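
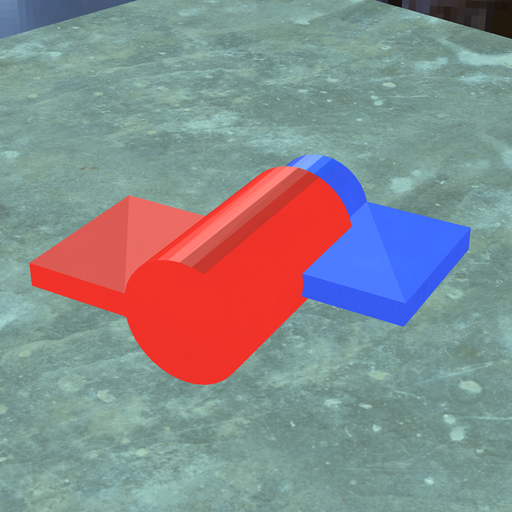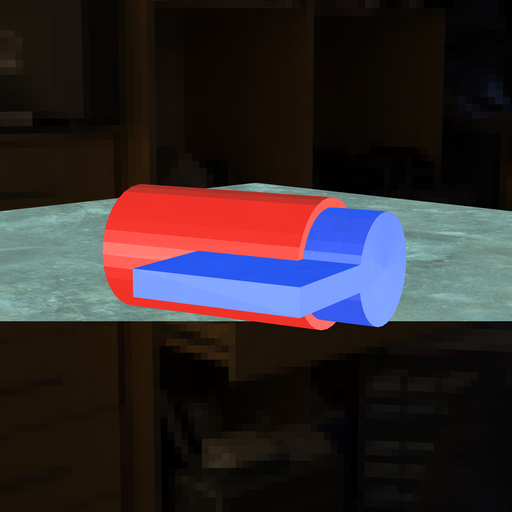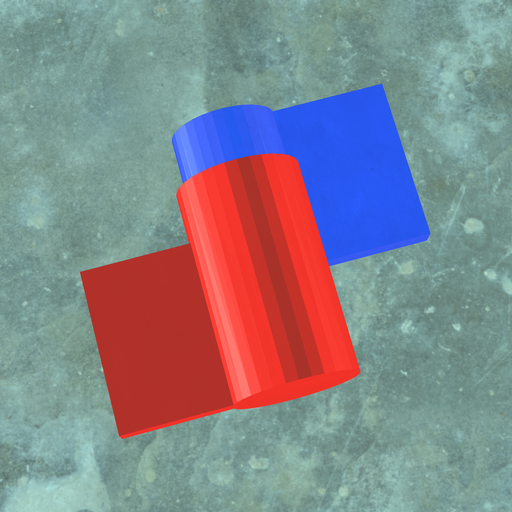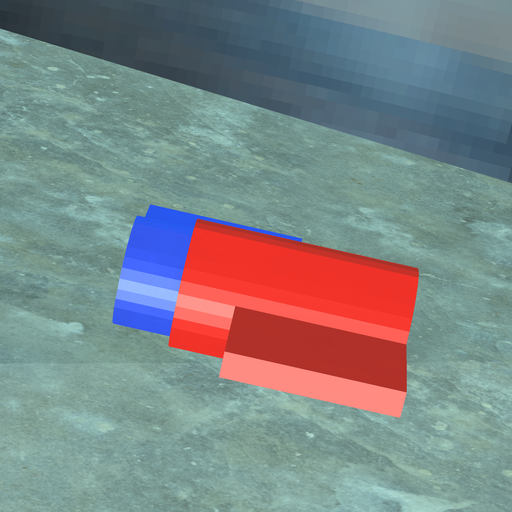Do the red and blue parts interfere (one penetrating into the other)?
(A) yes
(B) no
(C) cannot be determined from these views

(A) yes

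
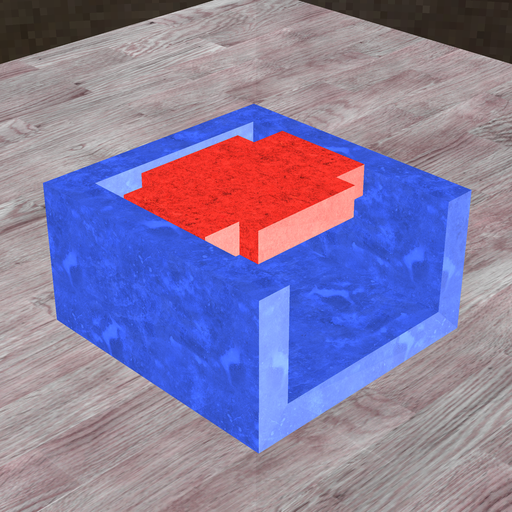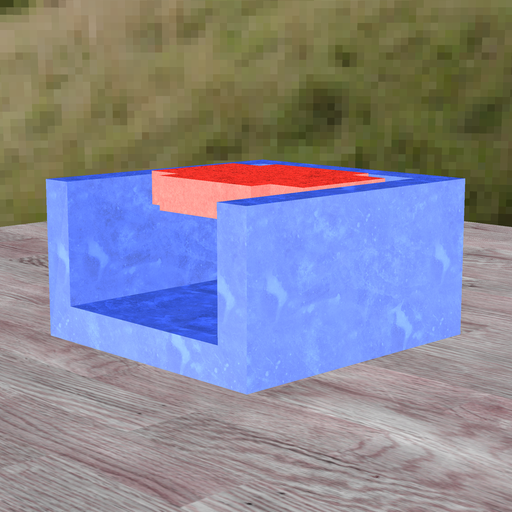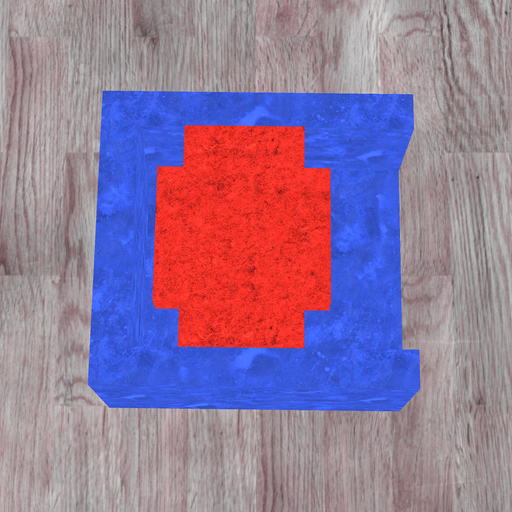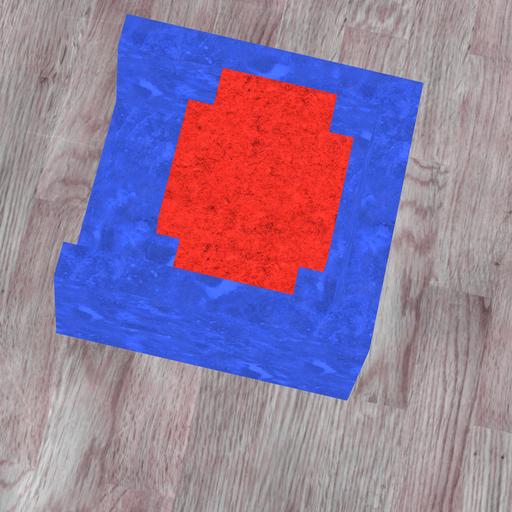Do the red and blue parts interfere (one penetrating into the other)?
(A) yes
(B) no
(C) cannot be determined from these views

(B) no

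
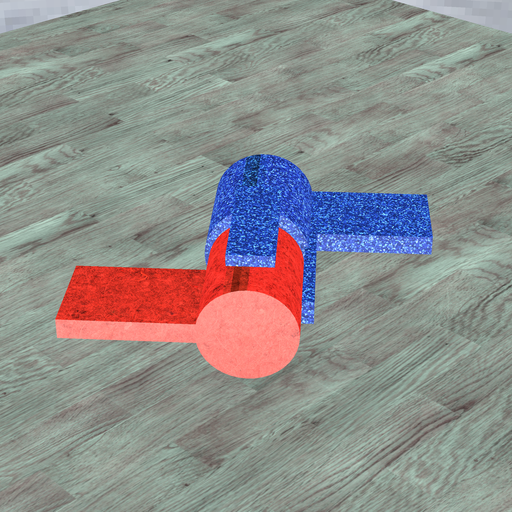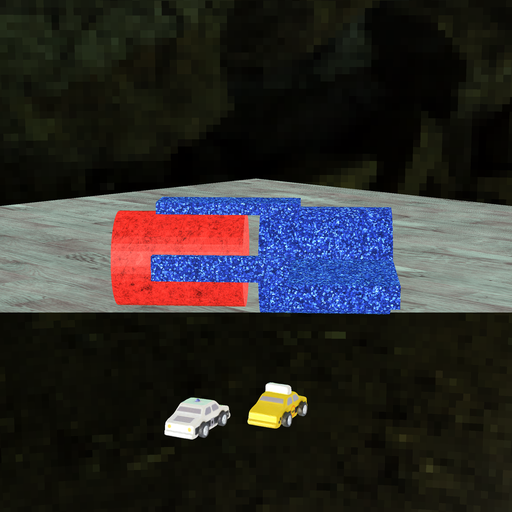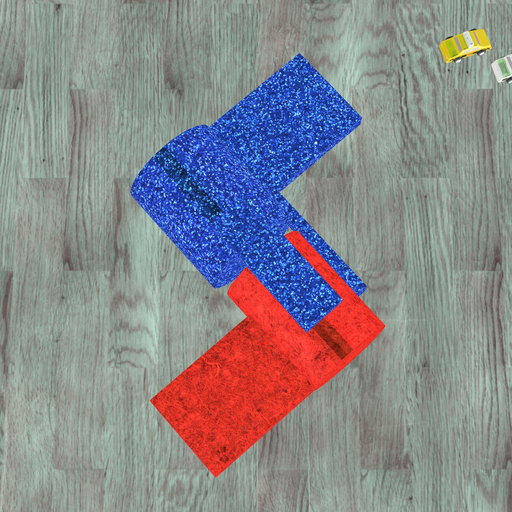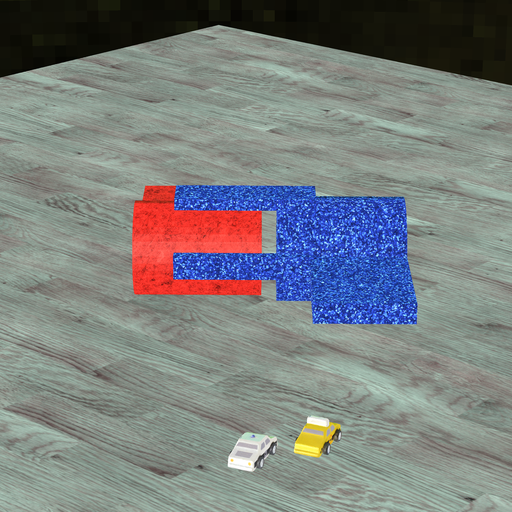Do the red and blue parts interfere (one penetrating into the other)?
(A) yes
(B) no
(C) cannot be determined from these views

(B) no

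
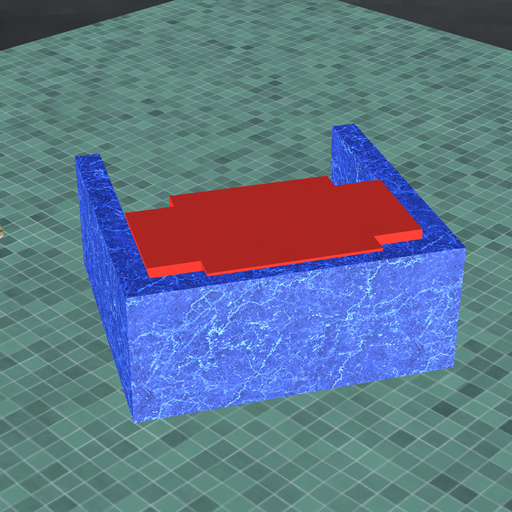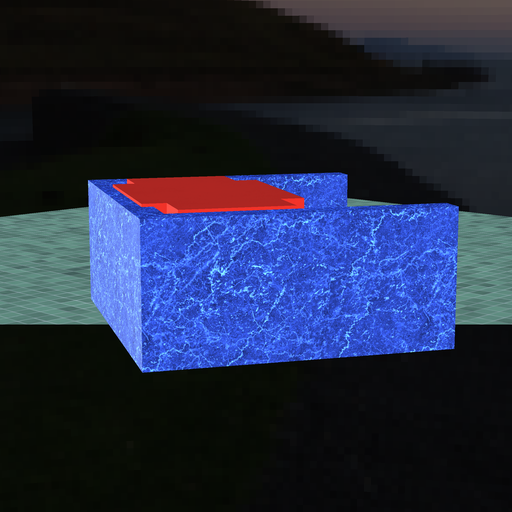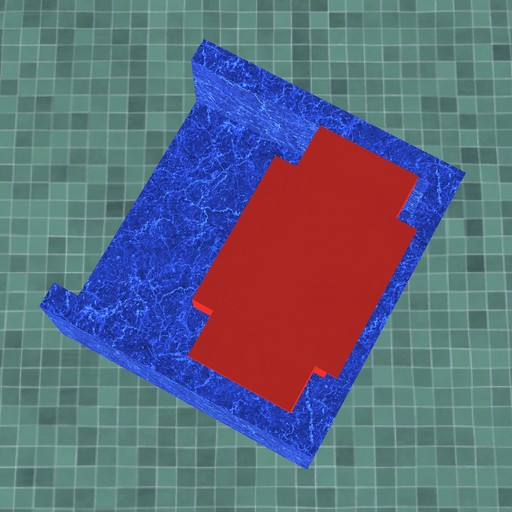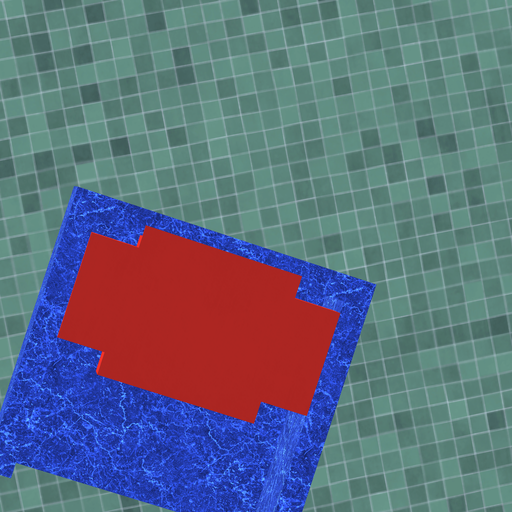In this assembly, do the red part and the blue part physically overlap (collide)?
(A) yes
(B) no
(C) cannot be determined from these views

(A) yes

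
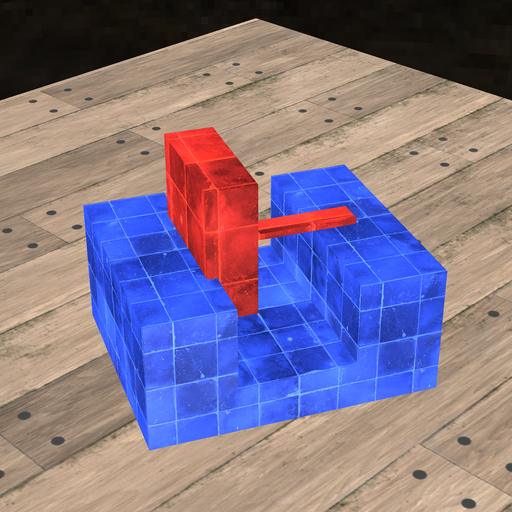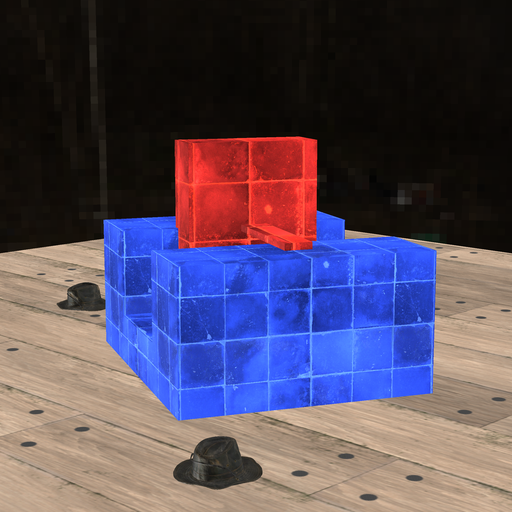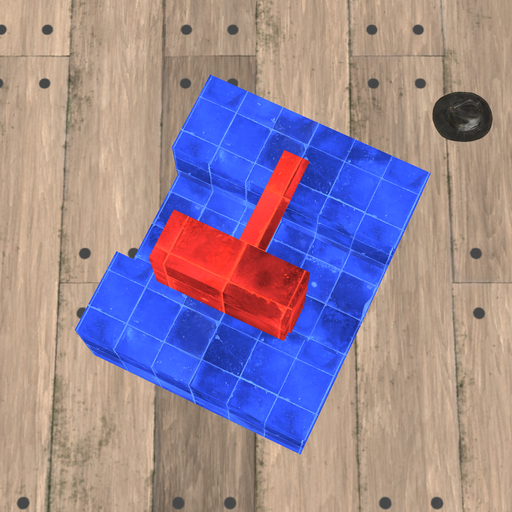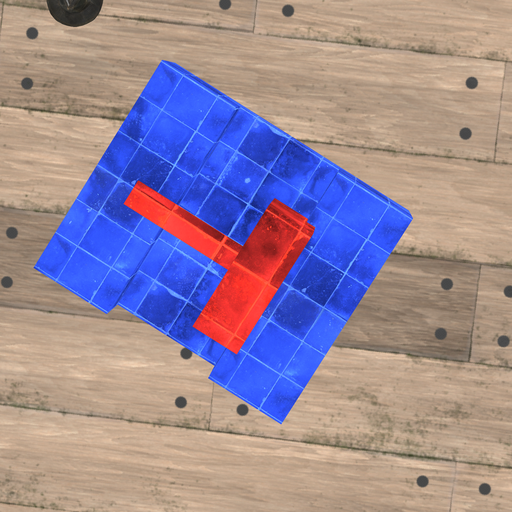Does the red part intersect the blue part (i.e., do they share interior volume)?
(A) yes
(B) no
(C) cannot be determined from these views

(A) yes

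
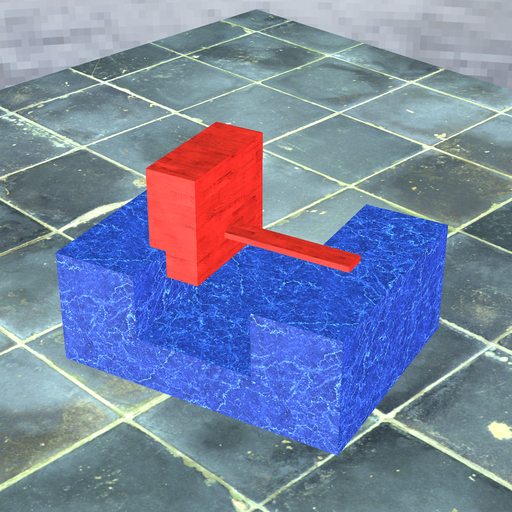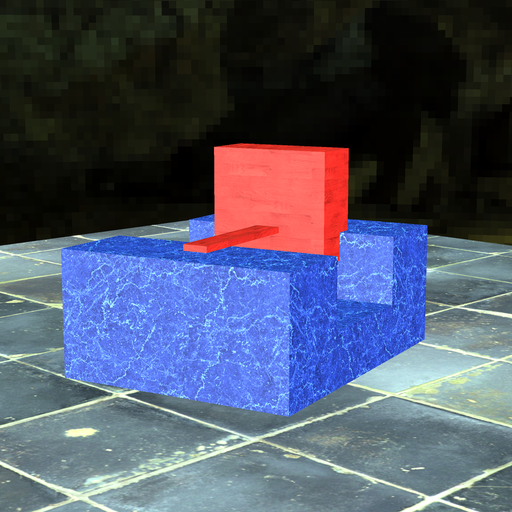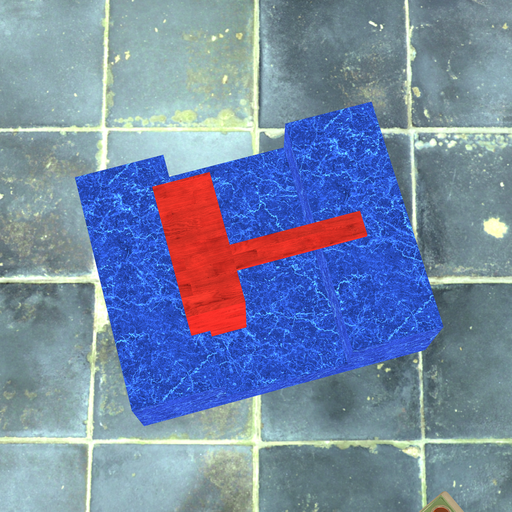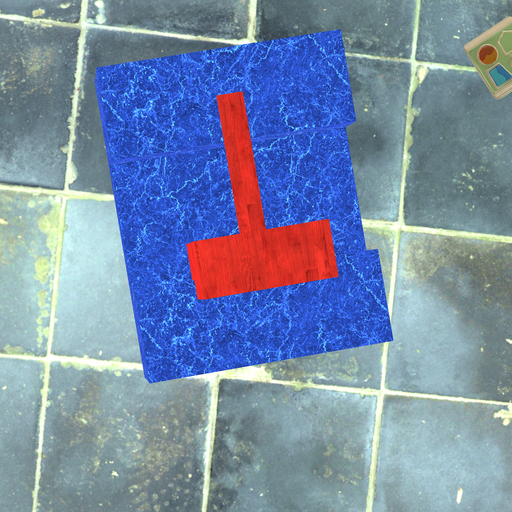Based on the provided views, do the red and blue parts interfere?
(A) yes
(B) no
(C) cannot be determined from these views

(A) yes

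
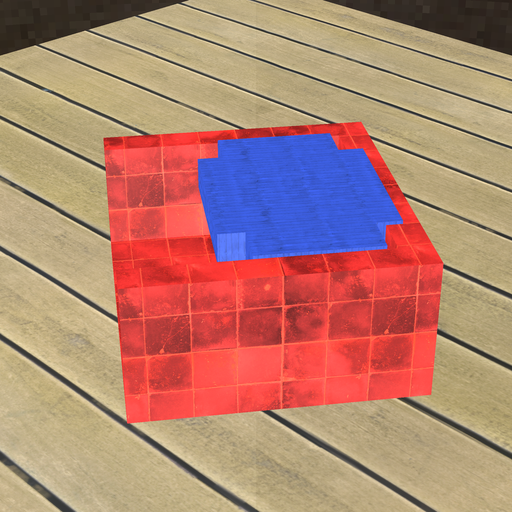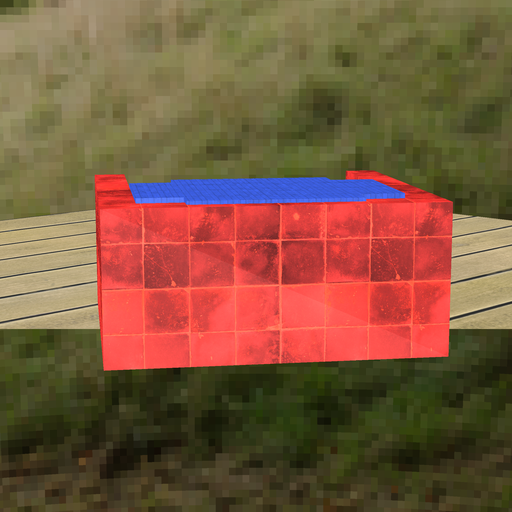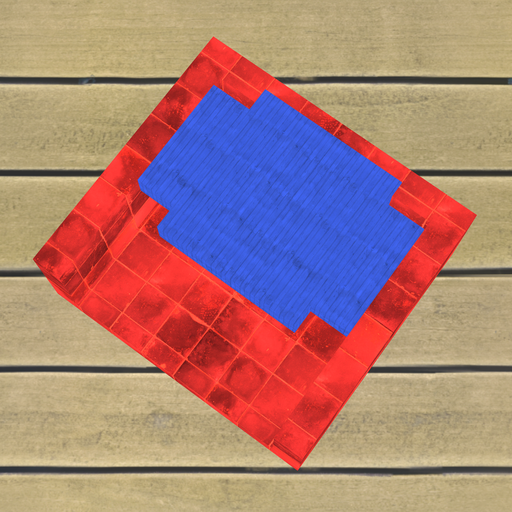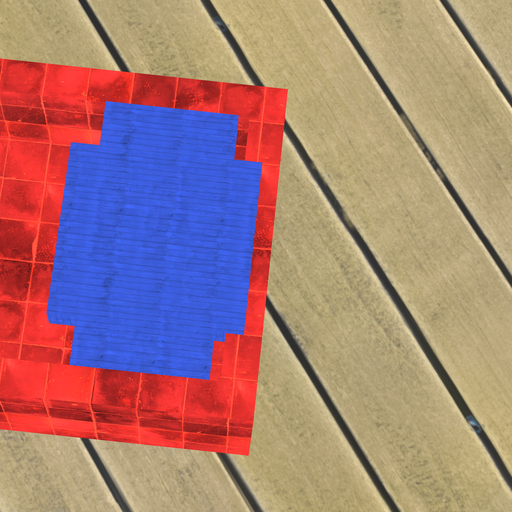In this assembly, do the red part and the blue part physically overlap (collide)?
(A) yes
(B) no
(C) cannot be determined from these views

(A) yes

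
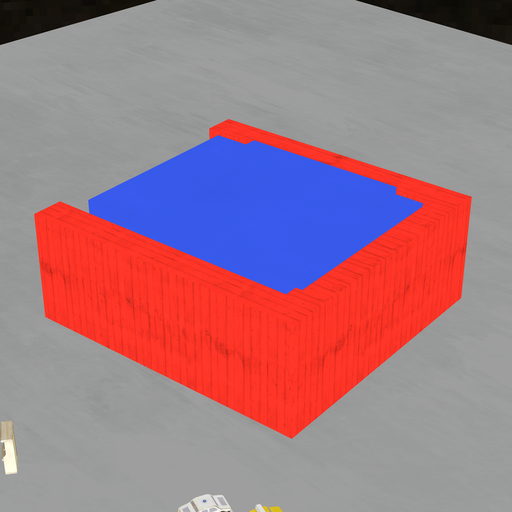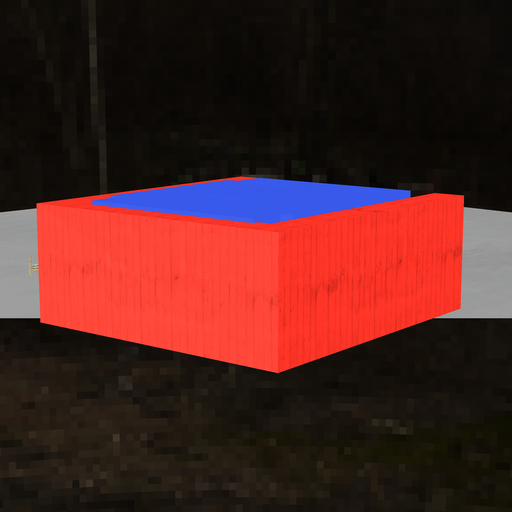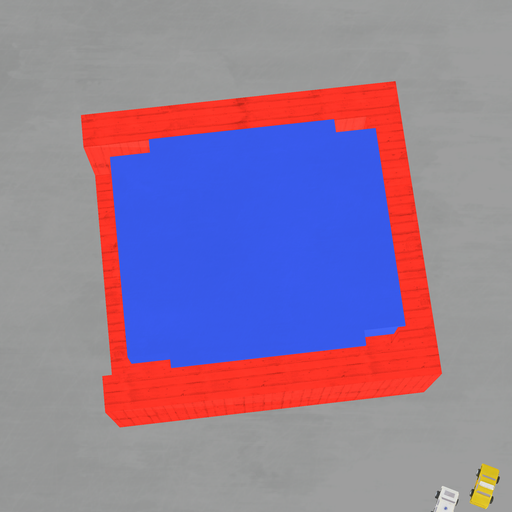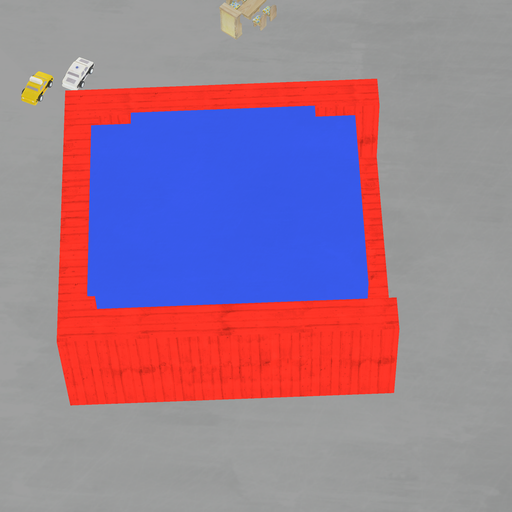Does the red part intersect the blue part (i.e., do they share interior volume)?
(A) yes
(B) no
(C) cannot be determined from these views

(A) yes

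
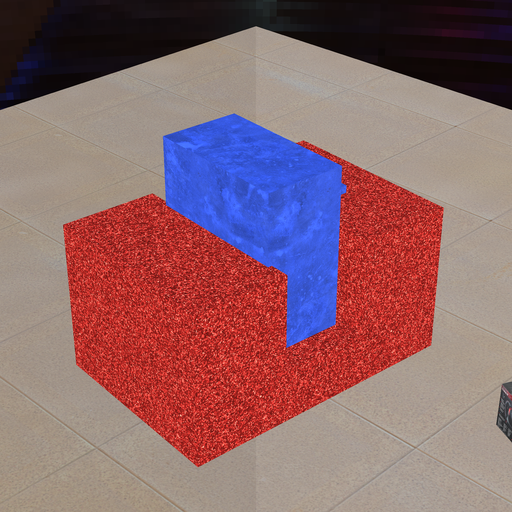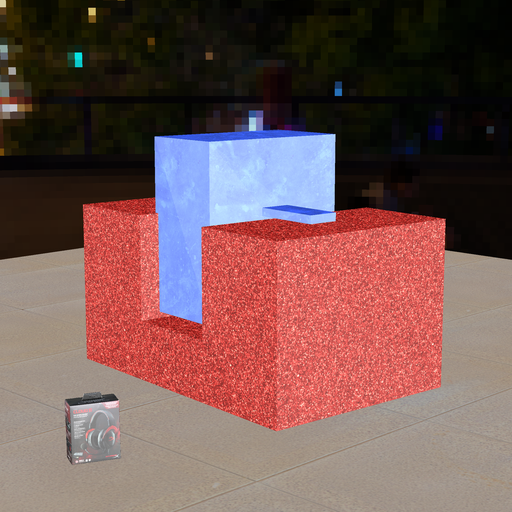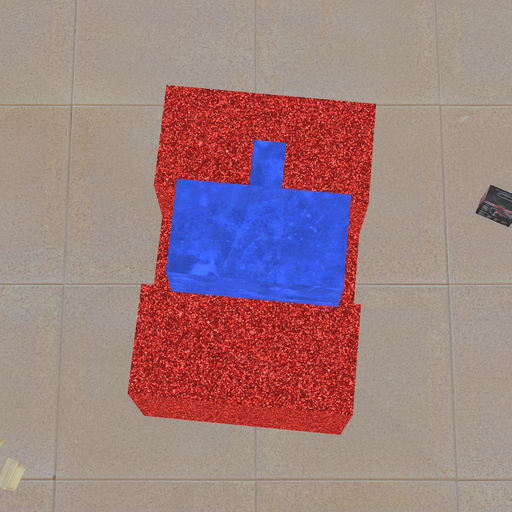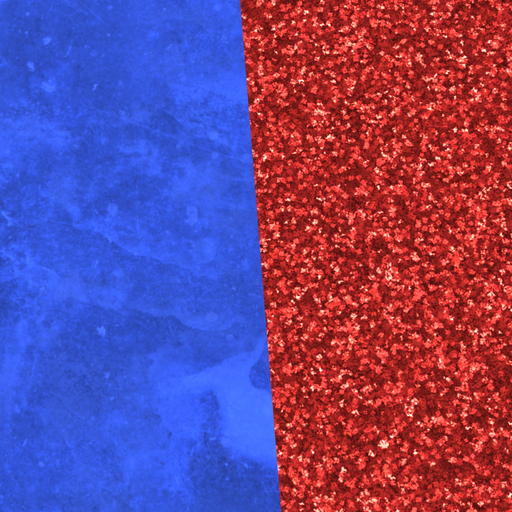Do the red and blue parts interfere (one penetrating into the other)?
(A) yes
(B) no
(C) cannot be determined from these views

(A) yes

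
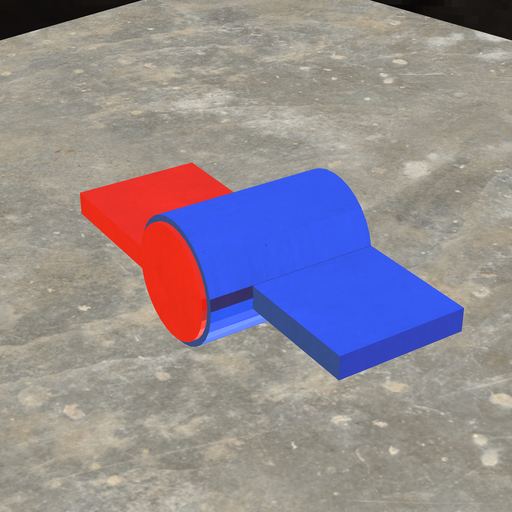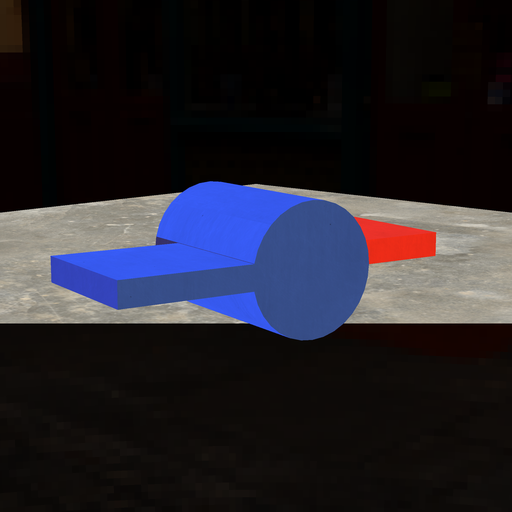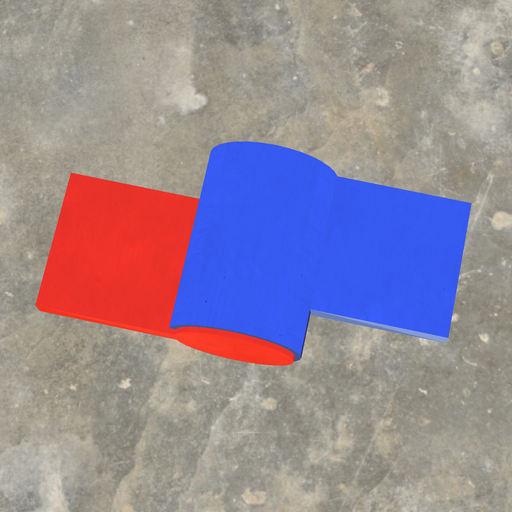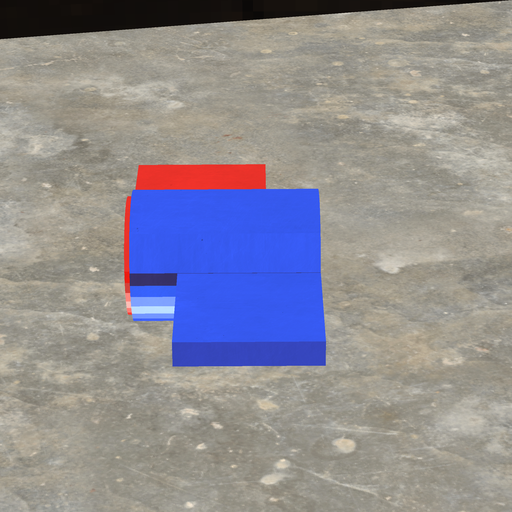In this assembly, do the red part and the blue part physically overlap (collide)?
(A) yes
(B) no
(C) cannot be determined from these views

(A) yes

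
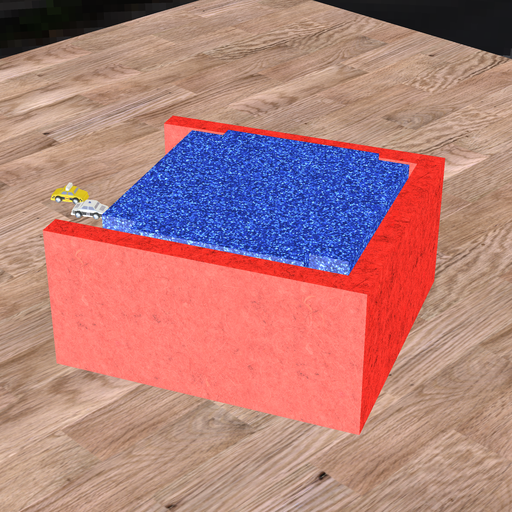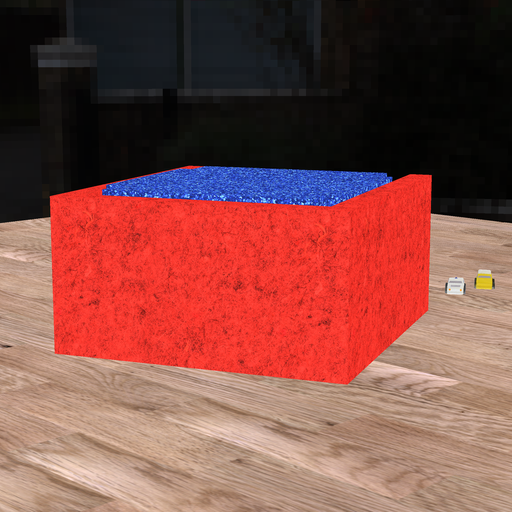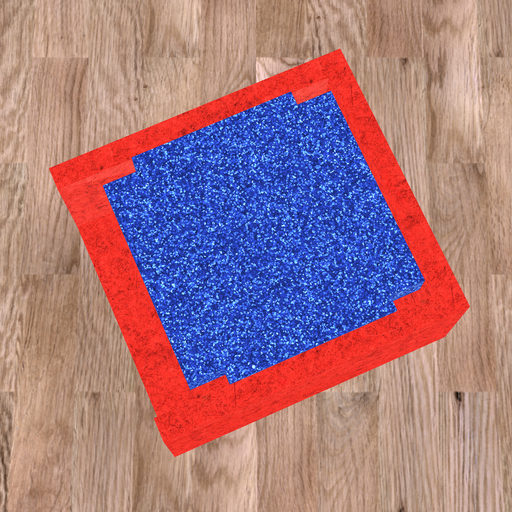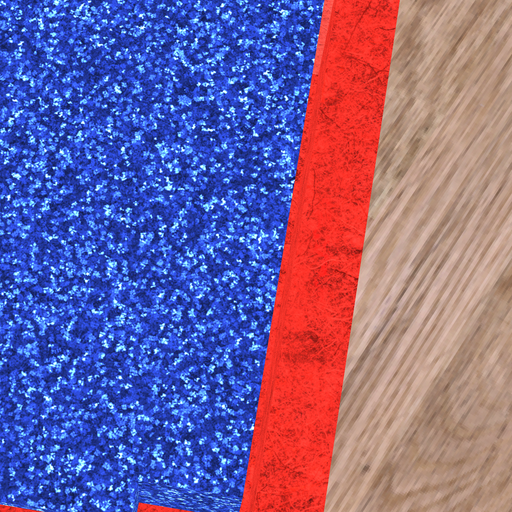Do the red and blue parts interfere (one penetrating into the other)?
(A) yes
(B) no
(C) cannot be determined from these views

(B) no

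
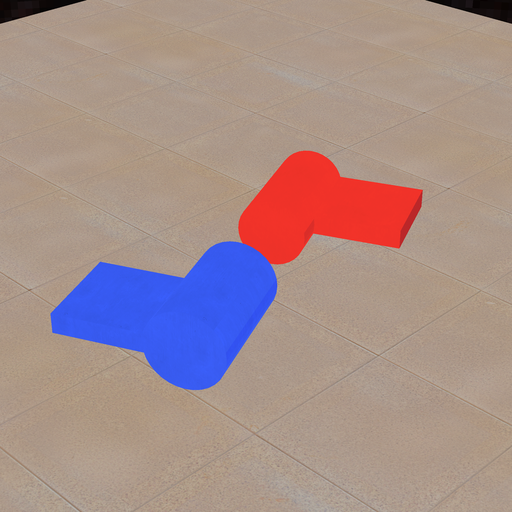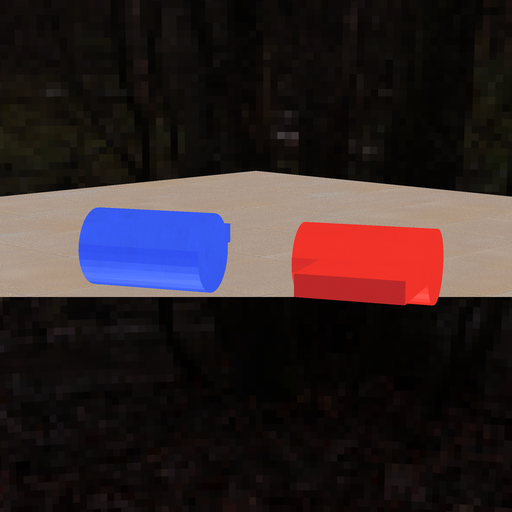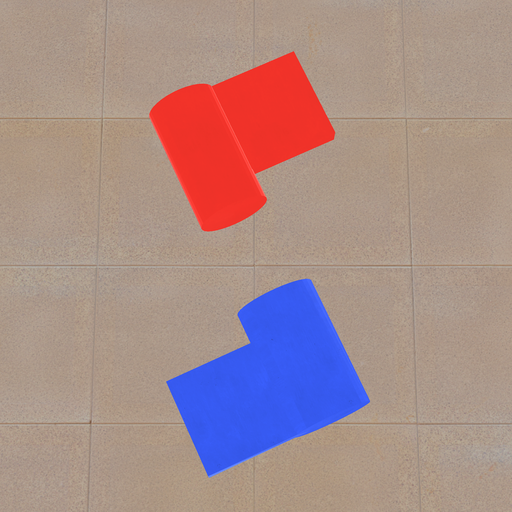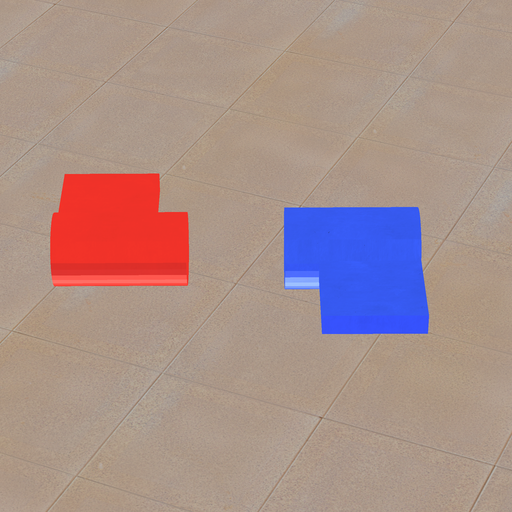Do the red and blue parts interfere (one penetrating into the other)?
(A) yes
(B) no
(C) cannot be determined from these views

(B) no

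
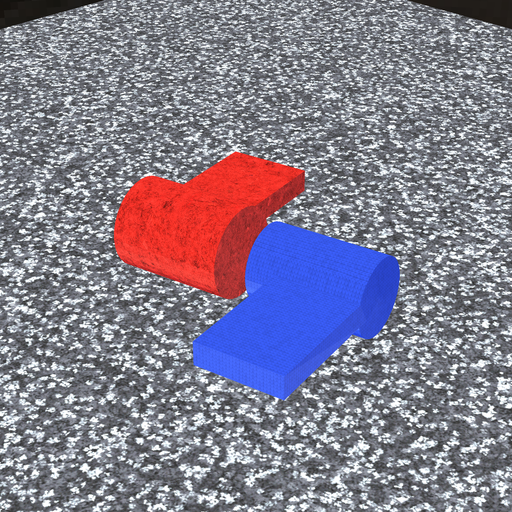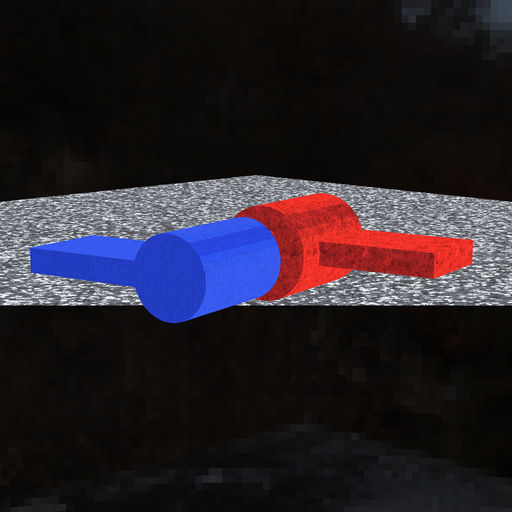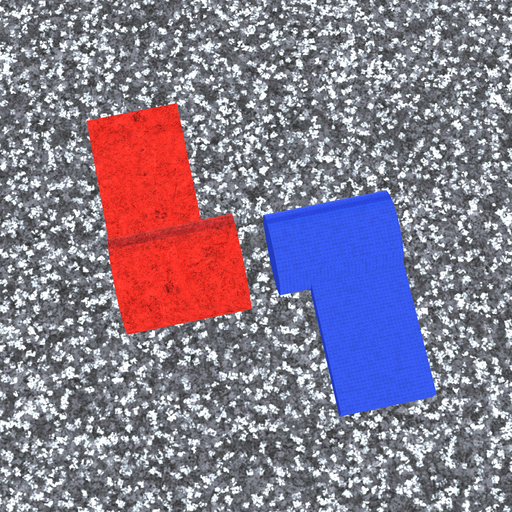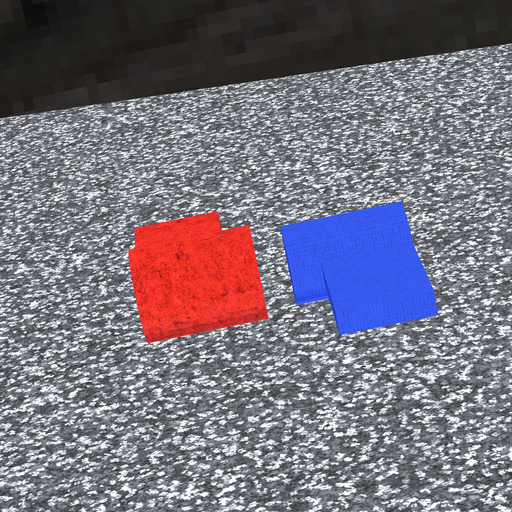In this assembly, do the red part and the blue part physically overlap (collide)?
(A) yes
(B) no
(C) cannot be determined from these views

(B) no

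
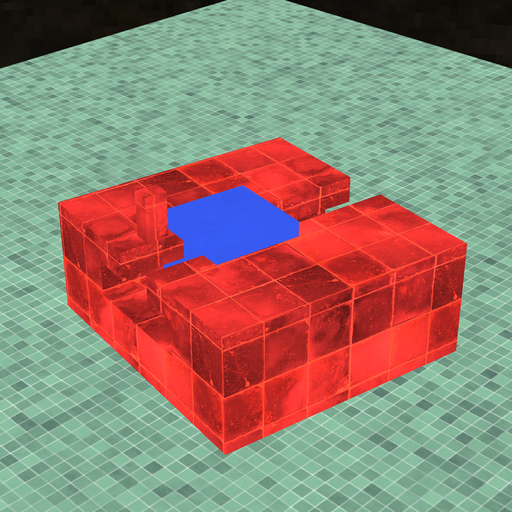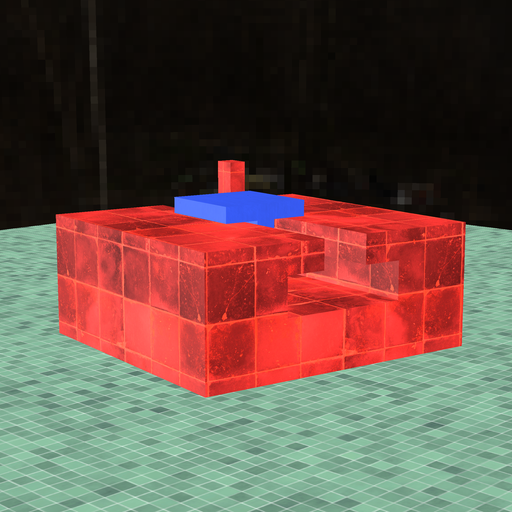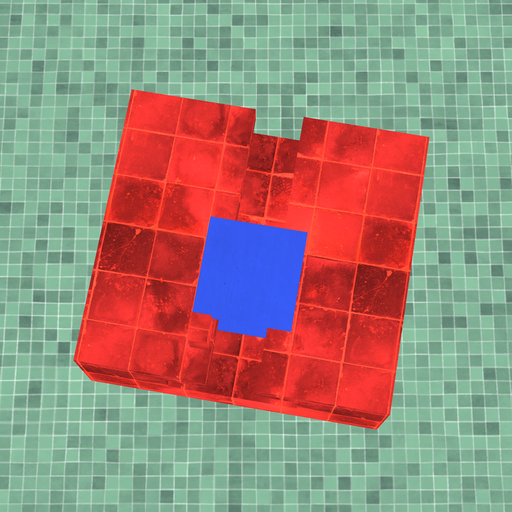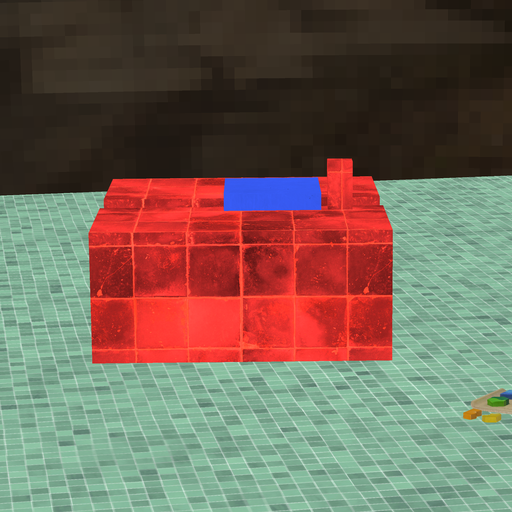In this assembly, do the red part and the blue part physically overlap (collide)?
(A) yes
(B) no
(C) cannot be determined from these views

(B) no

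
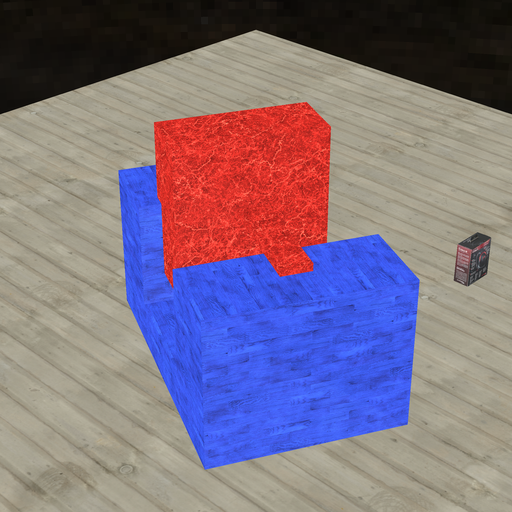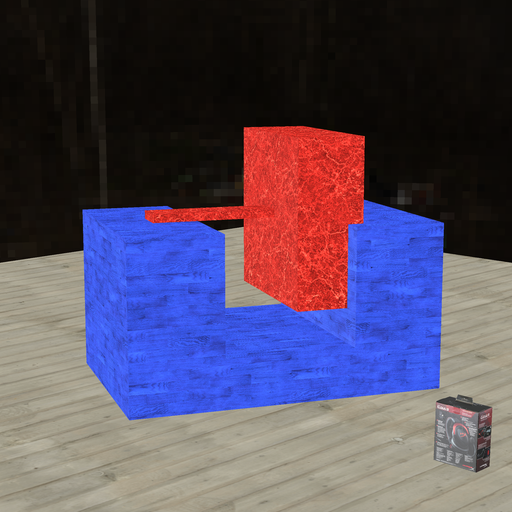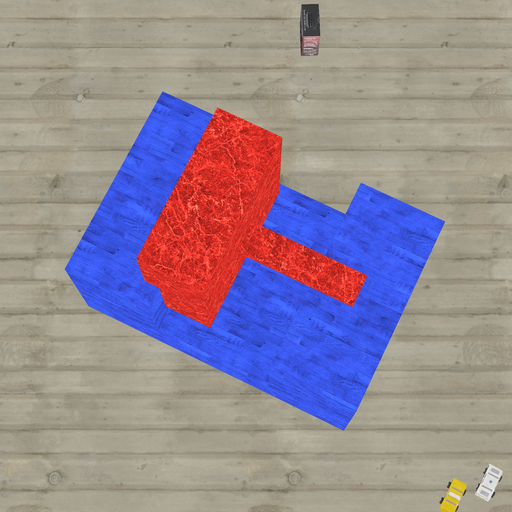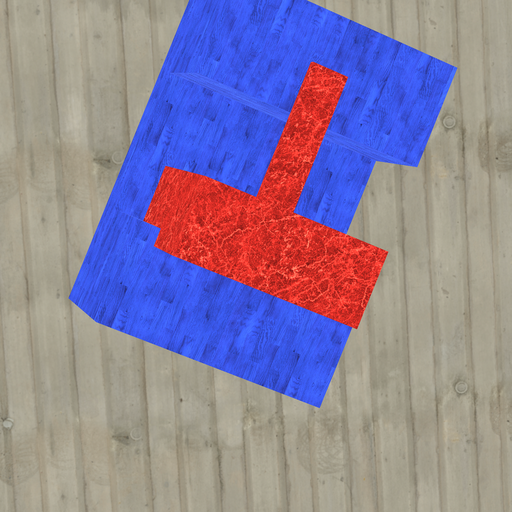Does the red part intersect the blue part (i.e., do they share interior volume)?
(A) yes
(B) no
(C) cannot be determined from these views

(A) yes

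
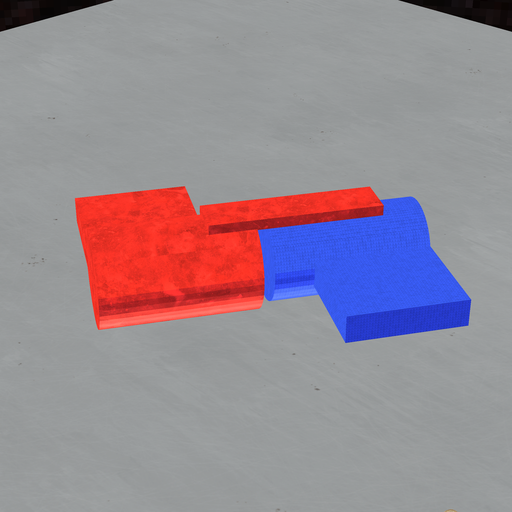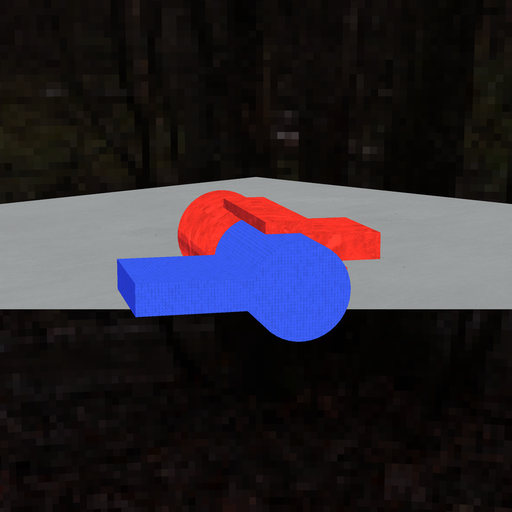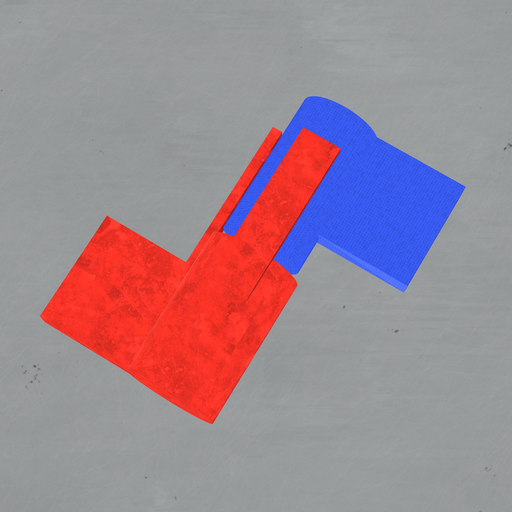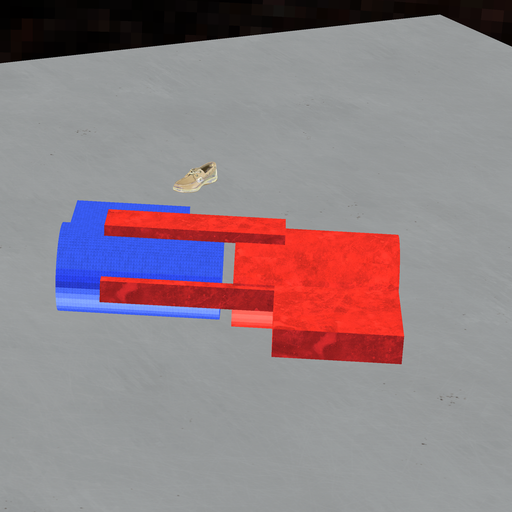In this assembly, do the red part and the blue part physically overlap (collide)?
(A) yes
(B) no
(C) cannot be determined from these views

(B) no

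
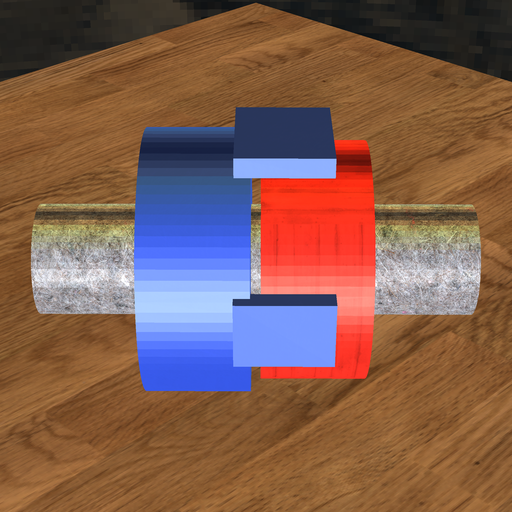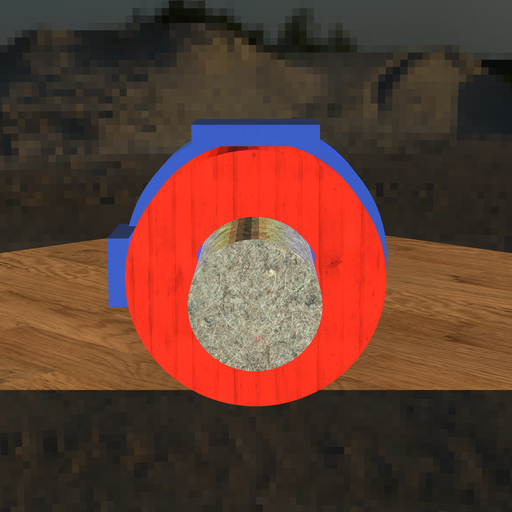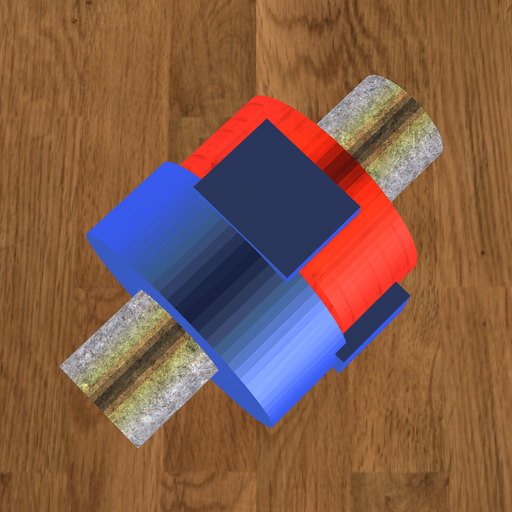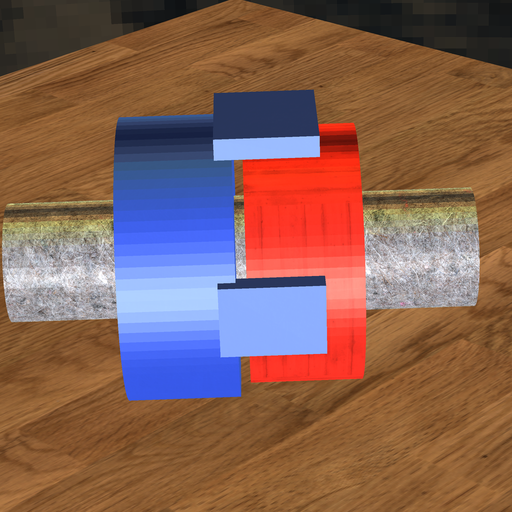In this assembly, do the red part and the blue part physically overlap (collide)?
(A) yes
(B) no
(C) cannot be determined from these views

(B) no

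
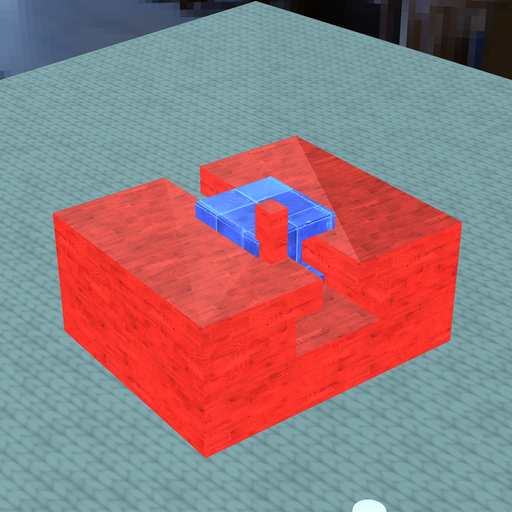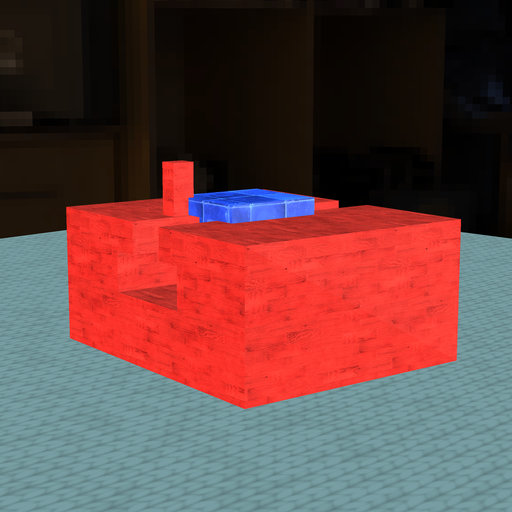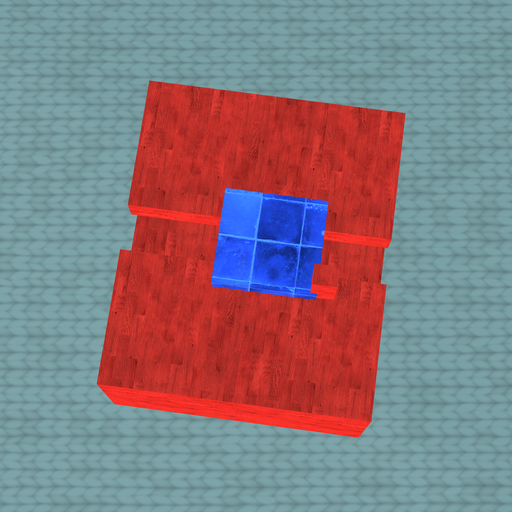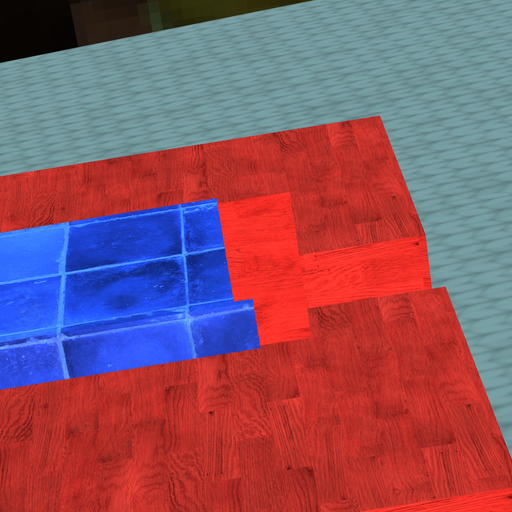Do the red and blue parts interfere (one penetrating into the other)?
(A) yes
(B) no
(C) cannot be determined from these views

(A) yes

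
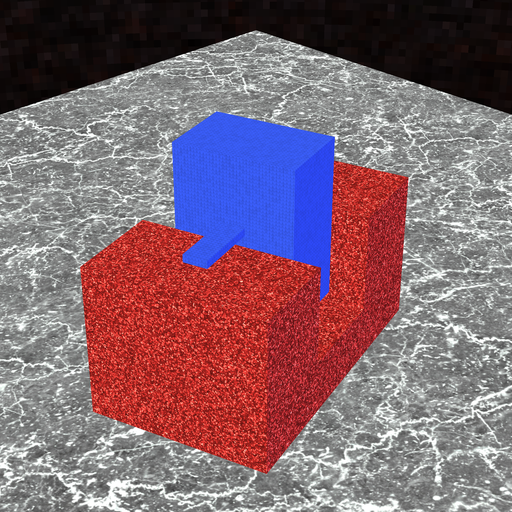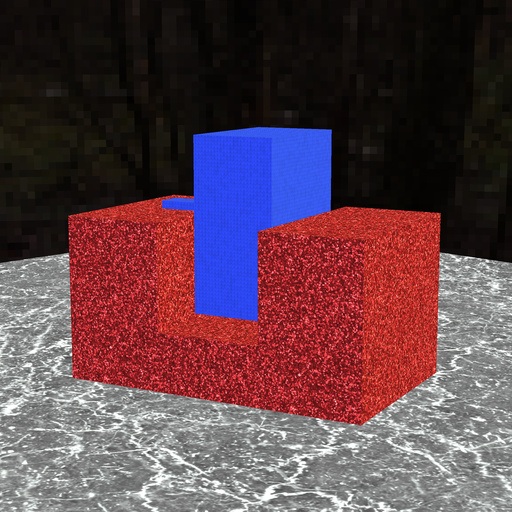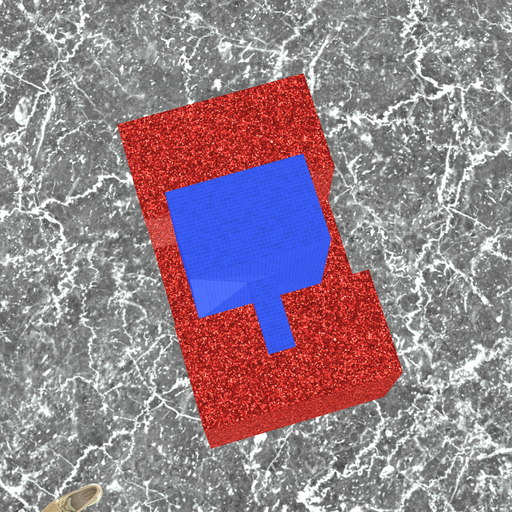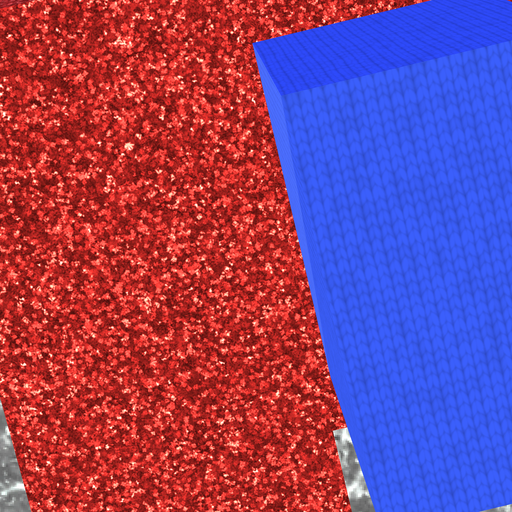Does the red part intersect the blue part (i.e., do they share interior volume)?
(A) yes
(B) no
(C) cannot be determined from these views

(B) no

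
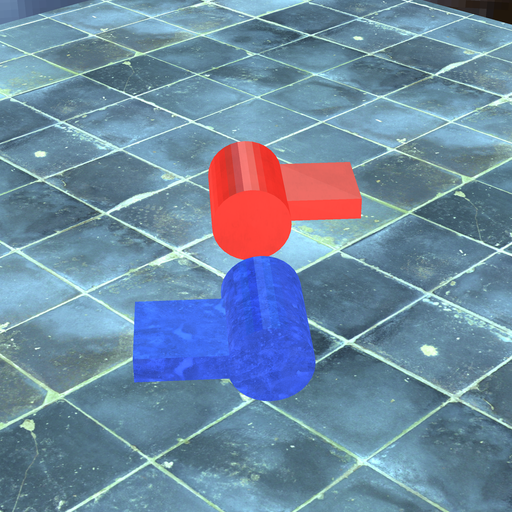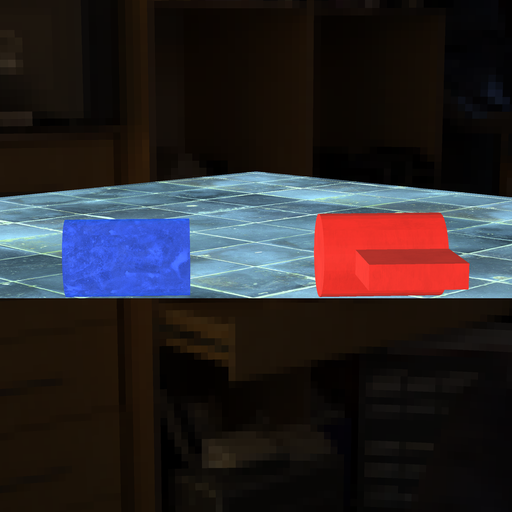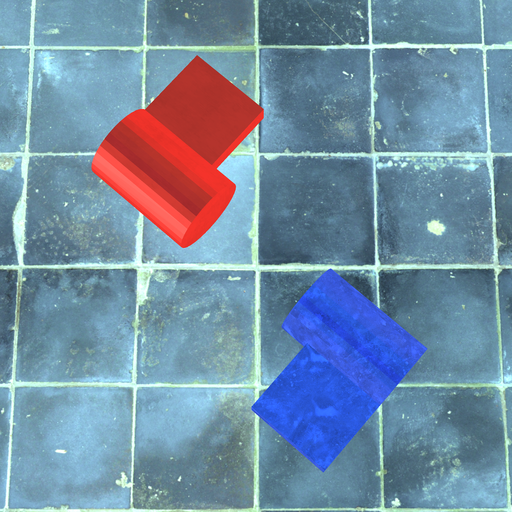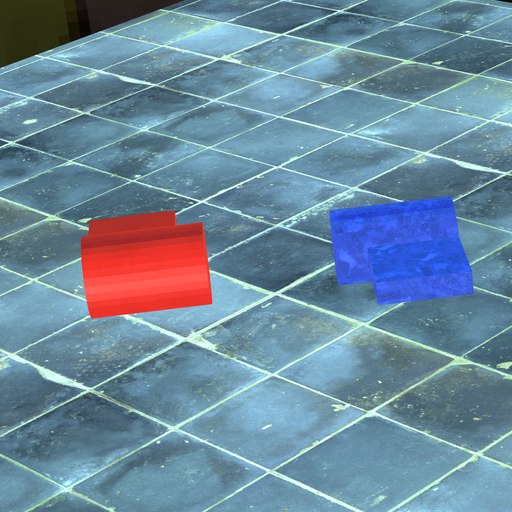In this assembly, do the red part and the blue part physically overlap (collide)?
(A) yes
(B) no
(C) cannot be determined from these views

(B) no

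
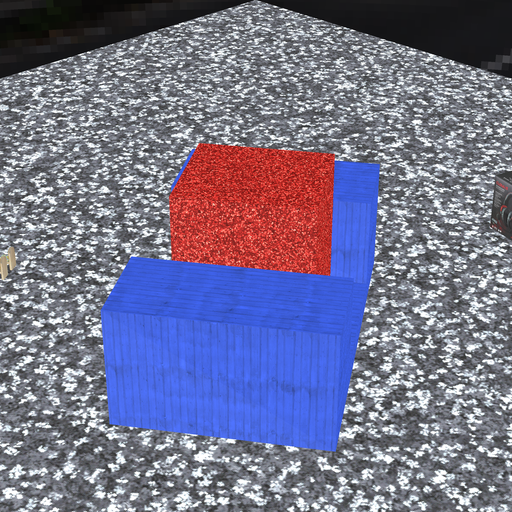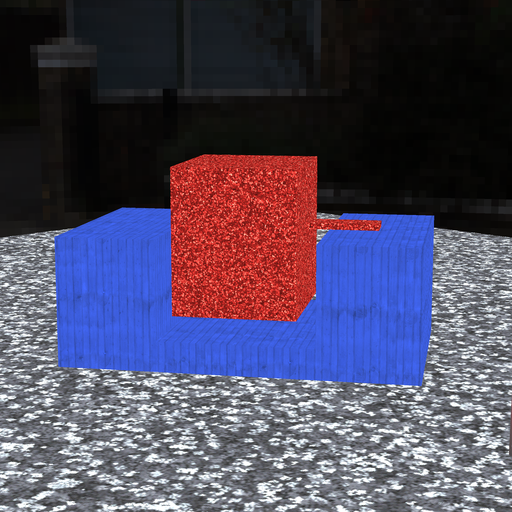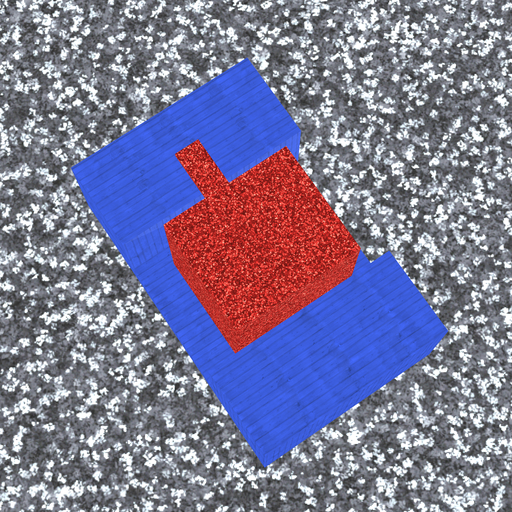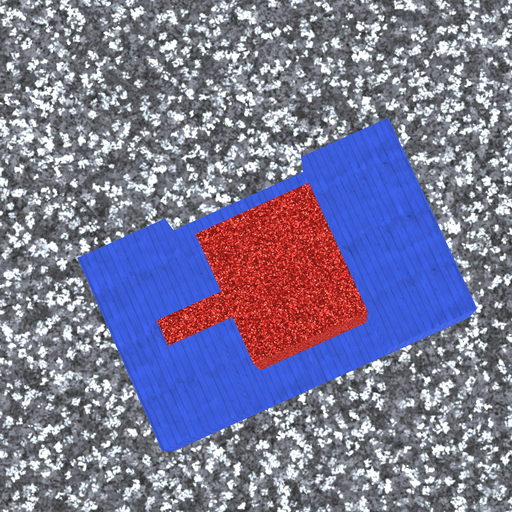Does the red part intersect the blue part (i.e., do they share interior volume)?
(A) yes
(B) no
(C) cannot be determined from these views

(B) no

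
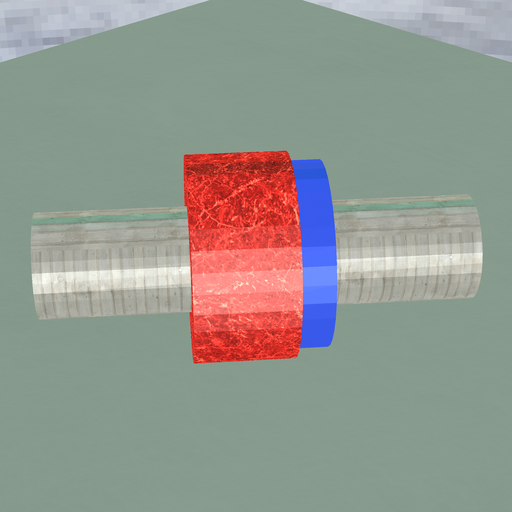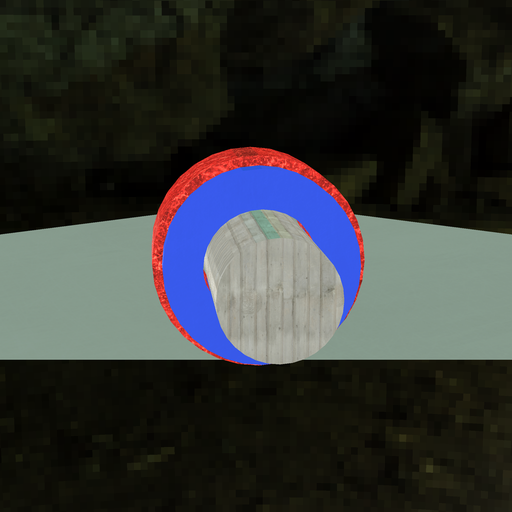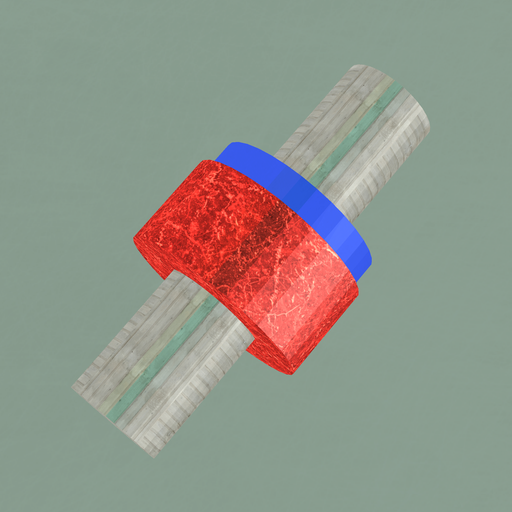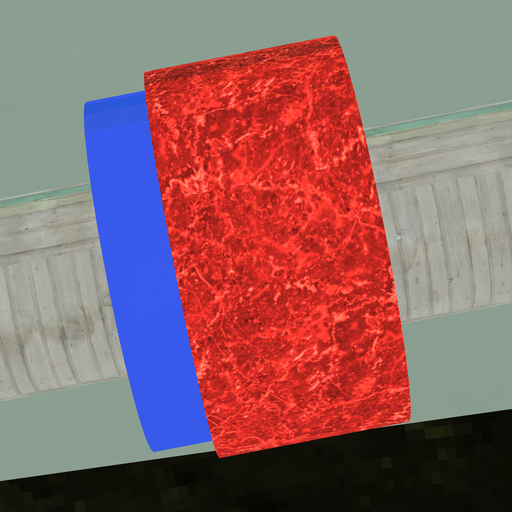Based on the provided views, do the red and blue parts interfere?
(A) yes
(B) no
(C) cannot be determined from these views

(A) yes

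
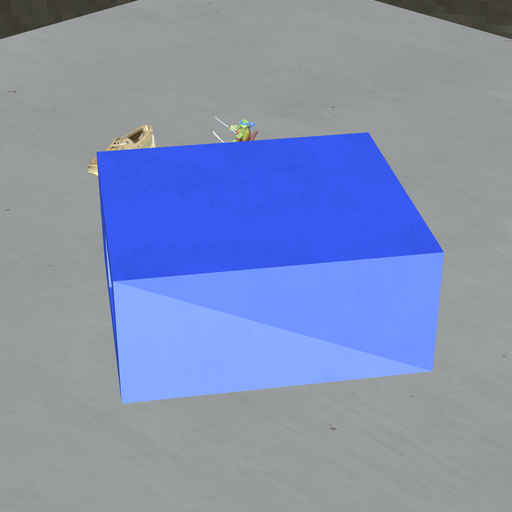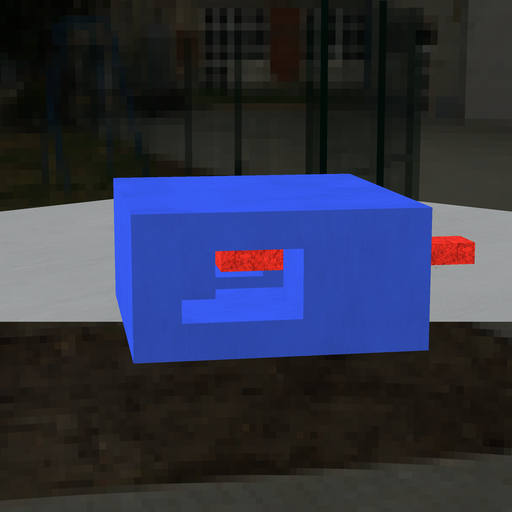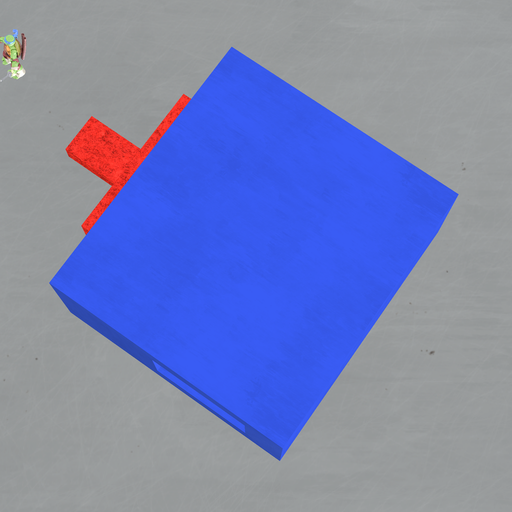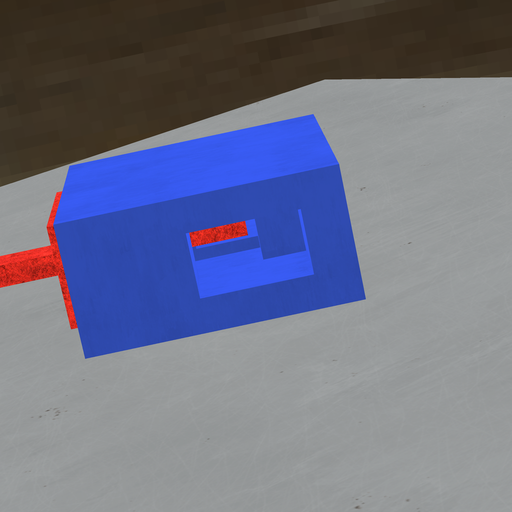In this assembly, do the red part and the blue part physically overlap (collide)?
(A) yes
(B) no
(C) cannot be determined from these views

(B) no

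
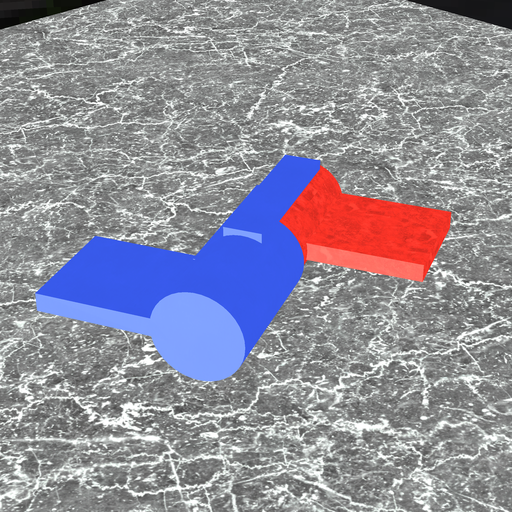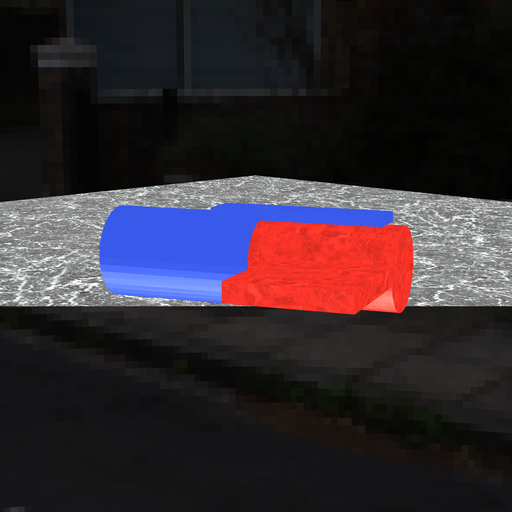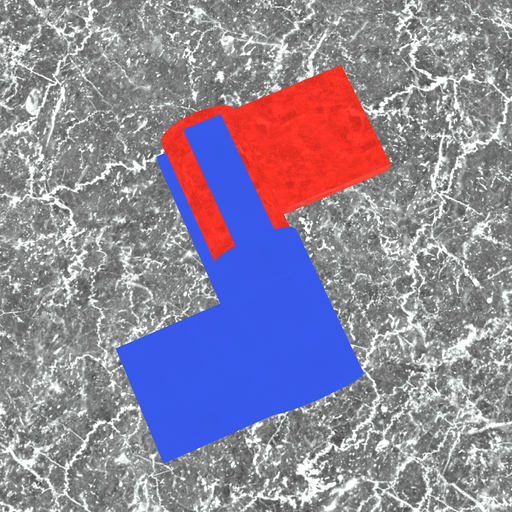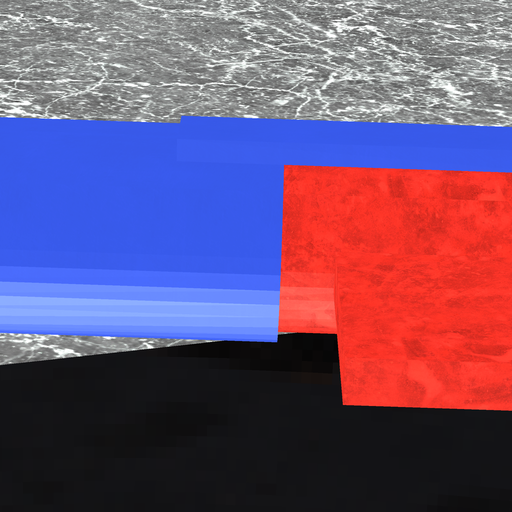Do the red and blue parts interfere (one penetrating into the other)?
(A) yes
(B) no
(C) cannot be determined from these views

(A) yes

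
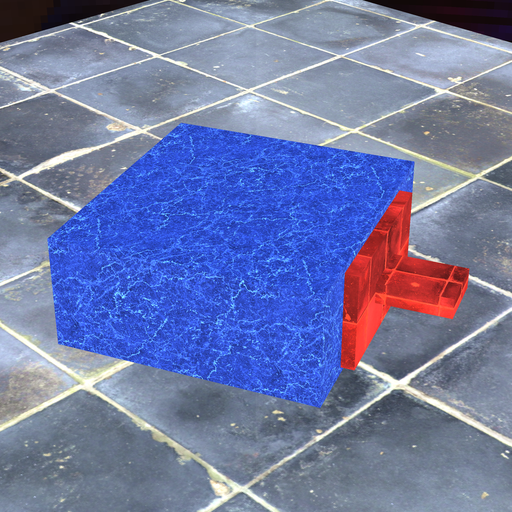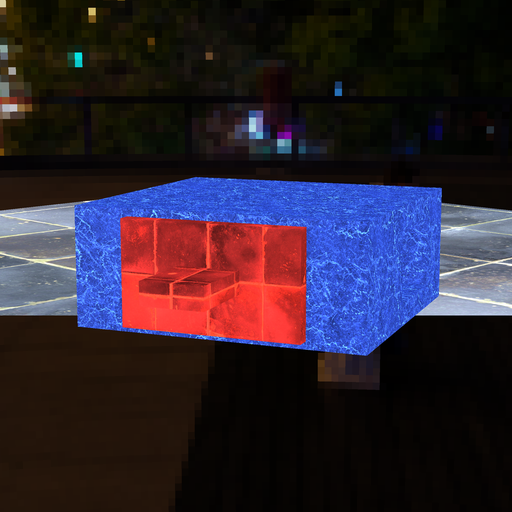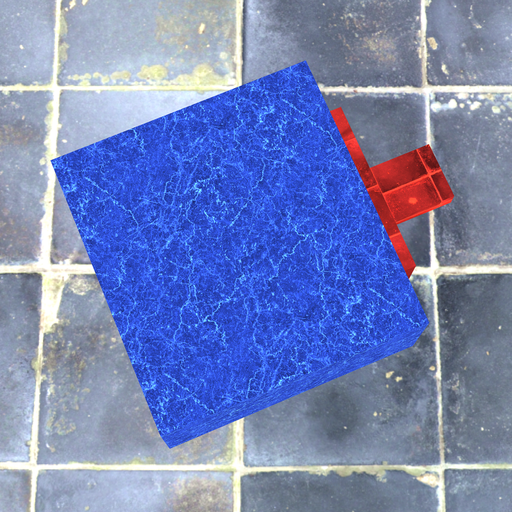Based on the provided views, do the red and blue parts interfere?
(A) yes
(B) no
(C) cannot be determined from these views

(B) no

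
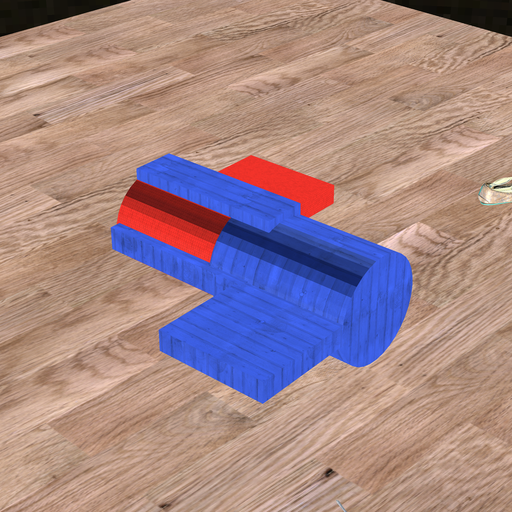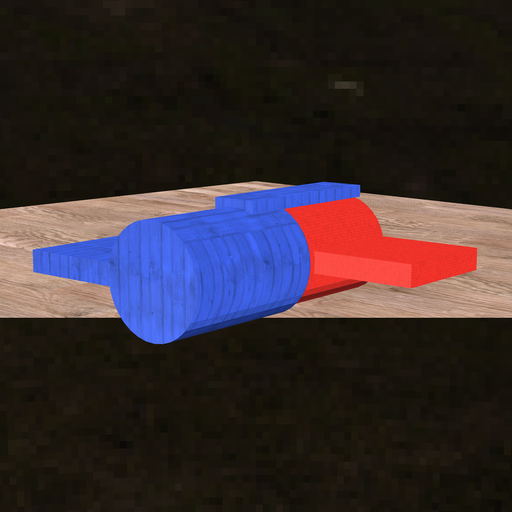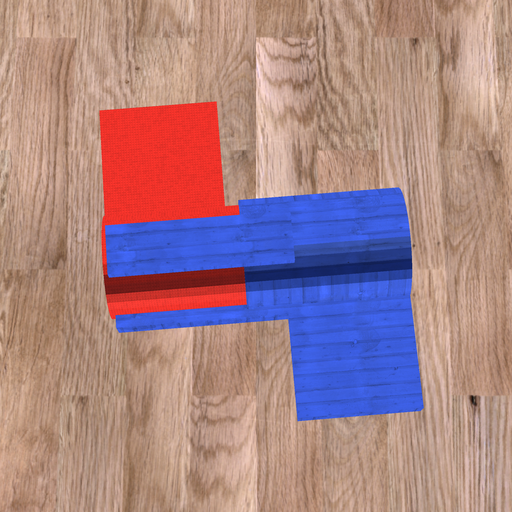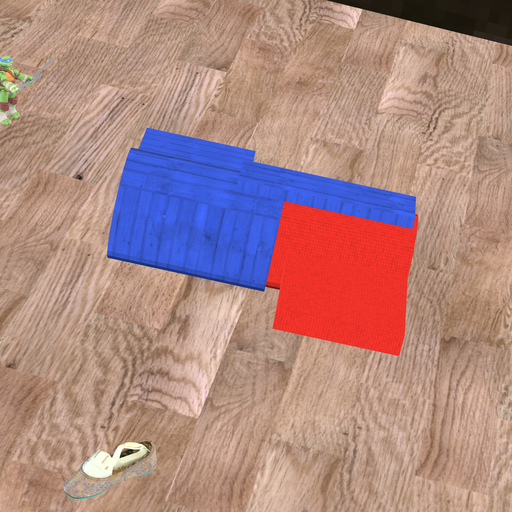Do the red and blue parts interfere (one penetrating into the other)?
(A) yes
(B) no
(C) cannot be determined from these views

(A) yes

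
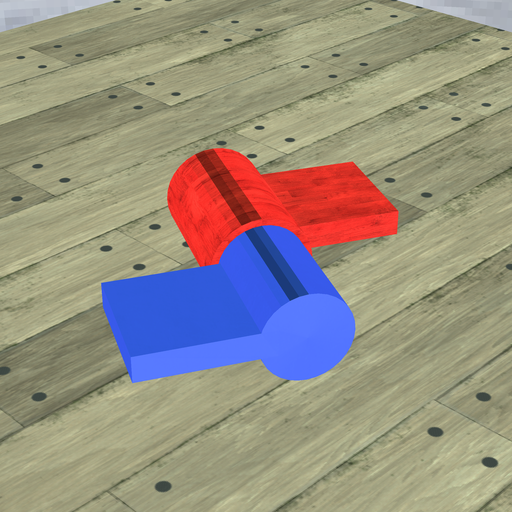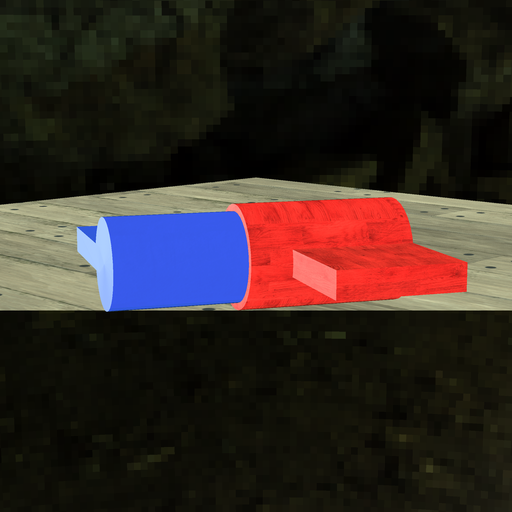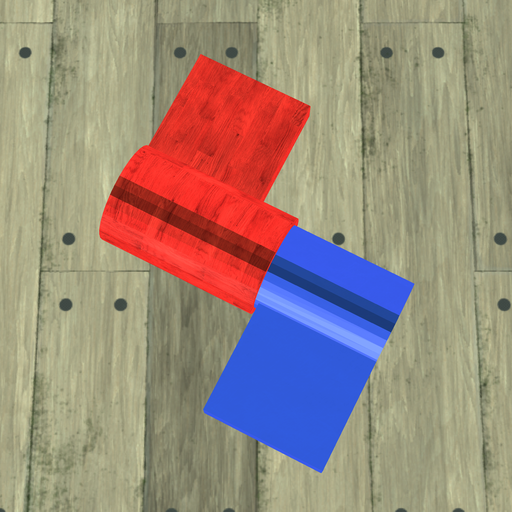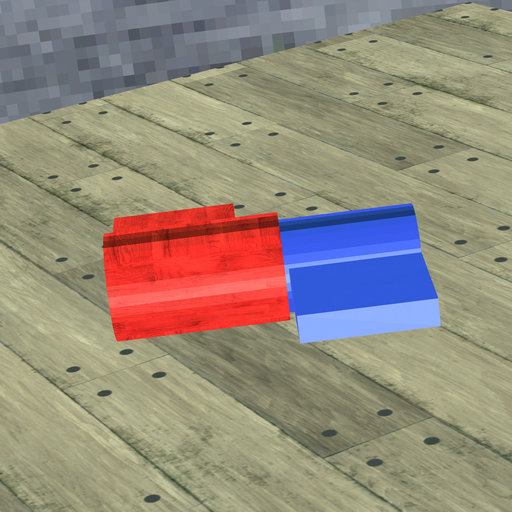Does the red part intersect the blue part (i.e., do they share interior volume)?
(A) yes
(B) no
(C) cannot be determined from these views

(A) yes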